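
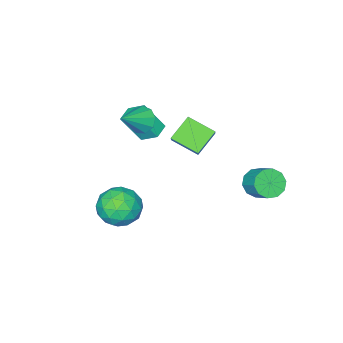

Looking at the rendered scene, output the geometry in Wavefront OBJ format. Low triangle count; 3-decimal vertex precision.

v 1.261 -0.534 -3.392
v 2.379 -0.533 -2.855
v 1.941 -1.787 -4.805
v 3.059 -1.786 -4.268
v 2.099 -2.331 -3.701
v 1.679 -1.557 -2.828
v 2.641 -0.763 -4.832
v 2.221 0.011 -3.959
v 3.232 -0.675 -3.745
v 2.897 -1.644 -3.046
v 1.423 -0.676 -4.614
v 1.088 -1.645 -3.915
v 1.76 -0.423 -3
v 2.56 -1.897 -4.66
v 1.996 -2.217 -4.328
v 2.653 -2.217 -4.012
v 1.349 -1.025 -2.984
v 2.006 -1.024 -2.668
v 1.842 -2.082 -3.166
v 2.314 -1.296 -4.992
v 2.971 -1.295 -4.676
v 1.667 -0.103 -3.648
v 2.324 -0.103 -3.332
v 2.478 -0.238 -4.494
v 2.919 -0.506 -3.207
v 3.319 -1.243 -4.037
v 3.073 -0.641 -4.369
v 2.826 -0.186 -3.855
v 2.722 -1.076 -2.796
v 3.122 -1.812 -3.626
v 2.558 -2.133 -3.294
v 2.311 -1.677 -2.78
v 3.224 -1.159 -3.319
v 1.198 -0.508 -4.034
v 1.598 -1.244 -4.864
v 2.009 -0.643 -4.88
v 1.762 -0.187 -4.366
v 1.001 -1.077 -3.623
v 1.401 -1.814 -4.453
v 1.494 -2.134 -3.805
v 1.247 -1.679 -3.291
v 1.096 -1.161 -4.341
v -3.273 -2.026 -0.658
v -2.736 -1.472 0.127
v -3.814 -0.629 -1.274
v -3.277 -0.075 -0.489
v -2.023 -1.945 -1.571
v -1.486 -1.391 -0.786
v -2.564 -0.548 -2.187
v -2.027 0.006 -1.402
v -4.005 2.271 -3.468
v -3.19 1.963 -3.347
v -2.899 3.061 -2.511
v -3.715 3.369 -2.632
v -3.183 2.292 -3.78
v -2.892 3.389 -2.944
v -3.49 2.612 -4.095
v -3.2 3.71 -3.259
v -3.994 2.802 -4.169
v -3.704 3.9 -3.333
v -4.502 2.79 -3.976
v -4.212 3.887 -3.14
v -4.821 2.579 -3.589
v -4.53 3.677 -2.753
v -4.828 2.251 -3.156
v -4.537 3.348 -2.32
v -4.52 1.93 -2.841
v -4.23 3.028 -2.005
v -4.016 1.74 -2.767
v -3.726 2.838 -1.931
v -3.508 1.753 -2.96
v -3.218 2.85 -2.124
v -0.722 -2.681 0.28
v -0.26 -2.587 -0.415
v 0.702 -2.599 1.24
v -0.423 -2.073 -0.216
v -0.726 -1.844 0.214
v -1.028 -2.006 0.676
v -1.186 -2.484 0.952
v -1.128 -3.054 0.914
v -0.88 -3.45 0.579
v -0.558 -3.486 0.105
v -0.313 -3.145 -0.288
v -1.303 -4.342 -0.125
v -1.554 -3.397 0.536
v -1.935 -3.485 -1.589
v -2.186 -2.54 -0.928
v -0.454 -4 -0.292
v -0.705 -3.055 0.369
v -1.086 -3.143 -1.756
v -1.337 -2.198 -1.095
f 1 38 17
f 38 12 41
f 17 41 6
f 38 41 17
f 1 17 13
f 17 6 18
f 13 18 2
f 17 18 13
f 1 13 22
f 13 2 23
f 22 23 8
f 13 23 22
f 1 22 34
f 22 8 37
f 34 37 11
f 22 37 34
f 1 34 38
f 34 11 42
f 38 42 12
f 34 42 38
f 2 18 29
f 18 6 32
f 29 32 10
f 18 32 29
f 6 41 19
f 41 12 40
f 19 40 5
f 41 40 19
f 12 42 39
f 42 11 35
f 39 35 3
f 42 35 39
f 11 37 36
f 37 8 24
f 36 24 7
f 37 24 36
f 8 23 28
f 23 2 25
f 28 25 9
f 23 25 28
f 4 30 16
f 30 10 31
f 16 31 5
f 30 31 16
f 4 16 14
f 16 5 15
f 14 15 3
f 16 15 14
f 4 14 21
f 14 3 20
f 21 20 7
f 14 20 21
f 4 21 26
f 21 7 27
f 26 27 9
f 21 27 26
f 4 26 30
f 26 9 33
f 30 33 10
f 26 33 30
f 5 31 19
f 31 10 32
f 19 32 6
f 31 32 19
f 3 15 39
f 15 5 40
f 39 40 12
f 15 40 39
f 7 20 36
f 20 3 35
f 36 35 11
f 20 35 36
f 9 27 28
f 27 7 24
f 28 24 8
f 27 24 28
f 10 33 29
f 33 9 25
f 29 25 2
f 33 25 29
f 44 46 43
f 47 44 43
f 43 46 45
f 45 47 43
f 44 50 46
f 48 44 47
f 48 50 44
f 46 50 45
f 49 47 45
f 45 50 49
f 49 48 47
f 50 48 49
f 52 51 55
f 52 55 53
f 53 55 56
f 53 56 54
f 55 51 57
f 55 57 56
f 56 57 58
f 56 58 54
f 57 51 59
f 57 59 58
f 58 59 60
f 58 60 54
f 59 51 61
f 59 61 60
f 60 61 62
f 60 62 54
f 61 51 63
f 61 63 62
f 62 63 64
f 62 64 54
f 63 51 65
f 63 65 64
f 64 65 66
f 64 66 54
f 65 51 67
f 65 67 66
f 66 67 68
f 66 68 54
f 67 51 69
f 67 69 68
f 68 69 70
f 68 70 54
f 69 51 71
f 69 71 70
f 70 71 72
f 70 72 54
f 71 51 52
f 71 52 72
f 72 52 53
f 72 53 54
f 74 73 76
f 74 76 75
f 76 73 77
f 76 77 75
f 77 73 78
f 77 78 75
f 78 73 79
f 78 79 75
f 79 73 80
f 79 80 75
f 80 73 81
f 80 81 75
f 81 73 82
f 81 82 75
f 82 73 83
f 82 83 75
f 83 73 74
f 83 74 75
f 85 87 84
f 88 85 84
f 84 87 86
f 86 88 84
f 85 91 87
f 89 85 88
f 89 91 85
f 87 91 86
f 90 88 86
f 86 91 90
f 90 89 88
f 91 89 90



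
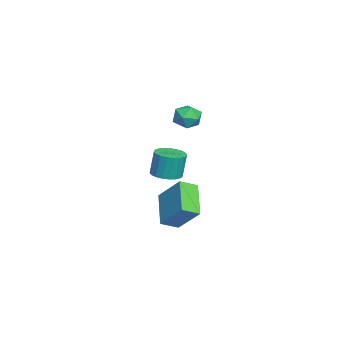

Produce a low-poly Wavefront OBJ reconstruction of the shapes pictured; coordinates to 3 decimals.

v 3.405 -1.033 2.598
v 4.149 -1.113 2.428
v 3.211 -2.227 2.312
v 3.955 -2.307 2.142
v 3.737 -2.199 2.87
v 3.857 -1.461 3.047
v 3.503 -1.879 1.693
v 3.623 -1.141 1.87
v 4.21 -1.636 1.869
v 4.354 -1.833 2.596
v 3.006 -1.507 2.144
v 3.15 -1.704 2.871
v 2.851 -3.101 -3.192
v 3.58 -2.022 -1.863
v 2.432 -2.297 -3.614
v 3.161 -1.219 -2.286
v 4.439 -2.841 -4.274
v 5.168 -1.763 -2.946
v 4.02 -2.038 -4.697
v 4.749 -0.959 -3.368
v 3.771 -2.636 -1.332
v 4.428 -3.026 -1.236
v 4.345 -2.835 0.108
v 3.689 -2.444 0.012
v 4.534 -2.726 -1.272
v 4.451 -2.534 0.072
v 4.507 -2.41 -1.319
v 4.425 -2.219 0.025
v 4.354 -2.133 -1.368
v 4.271 -1.942 -0.024
v 4.1 -1.944 -1.41
v 4.017 -1.752 -0.066
v 3.789 -1.873 -1.439
v 3.706 -1.682 -0.096
v 3.475 -1.935 -1.45
v 3.392 -1.744 -0.106
v 3.212 -2.118 -1.44
v 3.129 -1.927 -0.096
v 3.046 -2.39 -1.412
v 2.963 -2.199 -0.068
v 3.005 -2.705 -1.369
v 2.923 -2.514 -0.025
v 3.097 -3.008 -1.32
v 3.015 -2.816 0.023
v 3.306 -3.246 -1.274
v 3.223 -3.055 0.07
v 3.595 -3.379 -1.237
v 3.512 -3.188 0.107
v 3.914 -3.383 -1.217
v 3.832 -3.192 0.127
v 4.209 -3.258 -1.216
v 4.126 -3.067 0.128
f 1 12 6
f 1 6 2
f 1 2 8
f 1 8 11
f 1 11 12
f 2 6 10
f 6 12 5
f 12 11 3
f 11 8 7
f 8 2 9
f 4 10 5
f 4 5 3
f 4 3 7
f 4 7 9
f 4 9 10
f 5 10 6
f 3 5 12
f 7 3 11
f 9 7 8
f 10 9 2
f 14 16 13
f 17 14 13
f 13 16 15
f 15 17 13
f 14 20 16
f 18 14 17
f 18 20 14
f 16 20 15
f 19 17 15
f 15 20 19
f 19 18 17
f 20 18 19
f 22 21 25
f 22 25 23
f 23 25 26
f 23 26 24
f 25 21 27
f 25 27 26
f 26 27 28
f 26 28 24
f 27 21 29
f 27 29 28
f 28 29 30
f 28 30 24
f 29 21 31
f 29 31 30
f 30 31 32
f 30 32 24
f 31 21 33
f 31 33 32
f 32 33 34
f 32 34 24
f 33 21 35
f 33 35 34
f 34 35 36
f 34 36 24
f 35 21 37
f 35 37 36
f 36 37 38
f 36 38 24
f 37 21 39
f 37 39 38
f 38 39 40
f 38 40 24
f 39 21 41
f 39 41 40
f 40 41 42
f 40 42 24
f 41 21 43
f 41 43 42
f 42 43 44
f 42 44 24
f 43 21 45
f 43 45 44
f 44 45 46
f 44 46 24
f 45 21 47
f 45 47 46
f 46 47 48
f 46 48 24
f 47 21 49
f 47 49 48
f 48 49 50
f 48 50 24
f 49 21 51
f 49 51 50
f 50 51 52
f 50 52 24
f 51 21 22
f 51 22 52
f 52 22 23
f 52 23 24



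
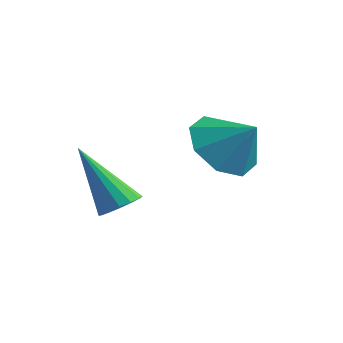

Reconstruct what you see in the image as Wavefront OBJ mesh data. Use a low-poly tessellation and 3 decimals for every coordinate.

v -0.439 1.147 -2.522
v 0.059 0.416 -2.966
v 0.439 1.293 -1.778
v 0.206 1.093 -3.272
v -0.025 1.803 -3.138
v -0.499 2.128 -2.644
v -0.937 1.879 -2.078
v -1.083 1.201 -1.773
v -0.852 0.492 -1.906
v -0.379 0.166 -2.401
v -2.322 -0.218 -4.514
v -2.032 0.192 -4.245
v -3.338 -0.582 -2.866
v -2.267 0.328 -4.36
v -2.517 0.317 -4.516
v -2.715 0.164 -4.672
v -2.808 -0.092 -4.785
v -2.77 -0.382 -4.826
v -2.613 -0.628 -4.784
v -2.378 -0.764 -4.669
v -2.128 -0.754 -4.513
v -1.93 -0.6 -4.357
v -1.837 -0.344 -4.243
v -1.874 -0.054 -4.202
f 2 1 4
f 2 4 3
f 4 1 5
f 4 5 3
f 5 1 6
f 5 6 3
f 6 1 7
f 6 7 3
f 7 1 8
f 7 8 3
f 8 1 9
f 8 9 3
f 9 1 10
f 9 10 3
f 10 1 2
f 10 2 3
f 12 11 14
f 12 14 13
f 14 11 15
f 14 15 13
f 15 11 16
f 15 16 13
f 16 11 17
f 16 17 13
f 17 11 18
f 17 18 13
f 18 11 19
f 18 19 13
f 19 11 20
f 19 20 13
f 20 11 21
f 20 21 13
f 21 11 22
f 21 22 13
f 22 11 23
f 22 23 13
f 23 11 24
f 23 24 13
f 24 11 12
f 24 12 13



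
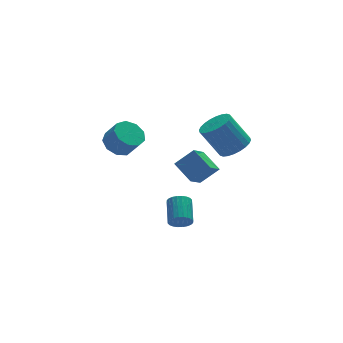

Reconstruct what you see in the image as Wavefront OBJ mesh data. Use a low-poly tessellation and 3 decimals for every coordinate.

v 0.667 1.134 -0.914
v 0.214 2.445 -0.156
v 1.632 2.013 -1.857
v 1.179 3.323 -1.1
v 1.781 0.957 0.06
v 1.328 2.267 0.817
v 2.746 1.835 -0.884
v 2.293 3.146 -0.126
v 2.652 -0.479 2.469
v 3.198 -1.157 3.02
v 2.234 -0.519 4.761
v 1.688 0.159 4.211
v 3.437 -0.834 3.034
v 2.473 -0.196 4.775
v 3.556 -0.457 2.962
v 2.592 0.18 4.703
v 3.538 -0.083 2.815
v 2.574 0.554 4.557
v 3.385 0.23 2.616
v 2.421 0.868 4.357
v 3.12 0.436 2.394
v 2.156 1.073 4.135
v 2.784 0.502 2.184
v 1.82 1.139 3.925
v 2.428 0.419 2.017
v 1.464 1.056 3.758
v 2.106 0.199 1.919
v 1.142 0.837 3.66
v 1.867 -0.124 1.905
v 0.903 0.514 3.646
v 1.748 -0.5 1.977
v 0.784 0.137 3.718
v 1.766 -0.874 2.123
v 0.802 -0.237 3.865
v 1.919 -1.188 2.323
v 0.955 -0.55 4.064
v 2.184 -1.393 2.545
v 1.22 -0.756 4.286
v 2.52 -1.459 2.755
v 1.556 -0.822 4.496
v 2.876 -1.376 2.922
v 1.912 -0.739 4.663
v -2.57 4.063 1.265
v -1.896 4.801 1.417
v -1.417 4.135 2.527
v -2.09 3.397 2.375
v -2.482 4.942 1.755
v -2.003 4.276 2.865
v -3.109 4.672 1.864
v -2.63 4.006 2.973
v -3.483 4.117 1.692
v -3.004 3.451 2.802
v -3.43 3.537 1.321
v -2.951 2.871 2.431
v -2.974 3.203 0.924
v -2.495 2.537 2.033
v -2.329 3.271 0.686
v -1.85 2.605 1.796
v -1.797 3.71 0.719
v -1.317 3.044 1.829
v -1.626 4.314 1.008
v -1.146 3.648 2.118
v -0.063 0.826 -4.002
v 0.397 0.943 -4.556
v 0.904 2.372 -3.832
v 0.443 2.254 -3.278
v 0.162 1.074 -4.65
v 0.669 2.503 -3.926
v -0.107 1.167 -4.646
v 0.4 2.596 -3.922
v -0.369 1.209 -4.543
v 0.137 2.637 -3.819
v -0.585 1.191 -4.358
v -0.078 2.62 -3.634
v -0.722 1.119 -4.119
v -0.215 2.547 -3.395
v -0.758 1.001 -3.862
v -0.251 2.43 -3.138
v -0.689 0.857 -3.626
v -0.182 2.286 -2.902
v -0.524 0.708 -3.448
v -0.017 2.137 -2.724
v -0.289 0.577 -3.354
v 0.218 2.006 -2.63
v -0.02 0.484 -3.358
v 0.487 1.913 -2.634
v 0.243 0.443 -3.461
v 0.749 1.871 -2.737
v 0.458 0.46 -3.646
v 0.965 1.889 -2.922
v 0.595 0.533 -3.885
v 1.102 1.961 -3.161
v 0.631 0.65 -4.142
v 1.138 2.079 -3.418
v 0.562 0.794 -4.378
v 1.069 2.223 -3.654
f 2 4 1
f 5 2 1
f 1 4 3
f 3 5 1
f 2 8 4
f 6 2 5
f 6 8 2
f 4 8 3
f 7 5 3
f 3 8 7
f 7 6 5
f 8 6 7
f 10 9 13
f 10 13 11
f 11 13 14
f 11 14 12
f 13 9 15
f 13 15 14
f 14 15 16
f 14 16 12
f 15 9 17
f 15 17 16
f 16 17 18
f 16 18 12
f 17 9 19
f 17 19 18
f 18 19 20
f 18 20 12
f 19 9 21
f 19 21 20
f 20 21 22
f 20 22 12
f 21 9 23
f 21 23 22
f 22 23 24
f 22 24 12
f 23 9 25
f 23 25 24
f 24 25 26
f 24 26 12
f 25 9 27
f 25 27 26
f 26 27 28
f 26 28 12
f 27 9 29
f 27 29 28
f 28 29 30
f 28 30 12
f 29 9 31
f 29 31 30
f 30 31 32
f 30 32 12
f 31 9 33
f 31 33 32
f 32 33 34
f 32 34 12
f 33 9 35
f 33 35 34
f 34 35 36
f 34 36 12
f 35 9 37
f 35 37 36
f 36 37 38
f 36 38 12
f 37 9 39
f 37 39 38
f 38 39 40
f 38 40 12
f 39 9 41
f 39 41 40
f 40 41 42
f 40 42 12
f 41 9 10
f 41 10 42
f 42 10 11
f 42 11 12
f 44 43 47
f 44 47 45
f 45 47 48
f 45 48 46
f 47 43 49
f 47 49 48
f 48 49 50
f 48 50 46
f 49 43 51
f 49 51 50
f 50 51 52
f 50 52 46
f 51 43 53
f 51 53 52
f 52 53 54
f 52 54 46
f 53 43 55
f 53 55 54
f 54 55 56
f 54 56 46
f 55 43 57
f 55 57 56
f 56 57 58
f 56 58 46
f 57 43 59
f 57 59 58
f 58 59 60
f 58 60 46
f 59 43 61
f 59 61 60
f 60 61 62
f 60 62 46
f 61 43 44
f 61 44 62
f 62 44 45
f 62 45 46
f 64 63 67
f 64 67 65
f 65 67 68
f 65 68 66
f 67 63 69
f 67 69 68
f 68 69 70
f 68 70 66
f 69 63 71
f 69 71 70
f 70 71 72
f 70 72 66
f 71 63 73
f 71 73 72
f 72 73 74
f 72 74 66
f 73 63 75
f 73 75 74
f 74 75 76
f 74 76 66
f 75 63 77
f 75 77 76
f 76 77 78
f 76 78 66
f 77 63 79
f 77 79 78
f 78 79 80
f 78 80 66
f 79 63 81
f 79 81 80
f 80 81 82
f 80 82 66
f 81 63 83
f 81 83 82
f 82 83 84
f 82 84 66
f 83 63 85
f 83 85 84
f 84 85 86
f 84 86 66
f 85 63 87
f 85 87 86
f 86 87 88
f 86 88 66
f 87 63 89
f 87 89 88
f 88 89 90
f 88 90 66
f 89 63 91
f 89 91 90
f 90 91 92
f 90 92 66
f 91 63 93
f 91 93 92
f 92 93 94
f 92 94 66
f 93 63 95
f 93 95 94
f 94 95 96
f 94 96 66
f 95 63 64
f 95 64 96
f 96 64 65
f 96 65 66



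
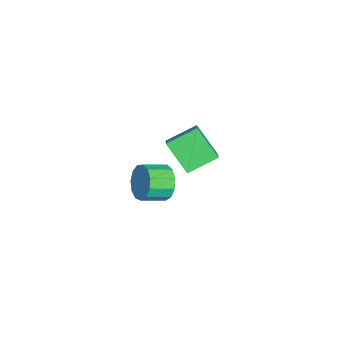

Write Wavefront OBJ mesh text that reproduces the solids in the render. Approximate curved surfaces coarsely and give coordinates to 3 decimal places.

v 2.809 0.639 1.37
v 3.22 1.19 2.15
v 3.843 0.072 2.61
v 3.431 -0.479 1.83
v 2.708 0.985 2.345
v 3.33 -0.133 2.806
v 2.227 0.67 2.231
v 2.85 -0.448 2.692
v 1.931 0.345 1.843
v 2.554 -0.773 2.304
v 1.913 0.114 1.305
v 2.536 -1.004 1.766
v 2.18 0.049 0.788
v 2.803 -1.069 1.249
v 2.647 0.171 0.455
v 3.269 -0.946 0.916
v 3.164 0.442 0.412
v 3.787 -0.675 0.873
v 3.569 0.776 0.674
v 4.192 -0.342 1.135
v 3.733 1.066 1.156
v 4.355 -0.052 1.617
v 3.603 1.22 1.706
v 4.225 0.102 2.167
v -2.422 -0.085 -0.532
v -3.199 1.442 0.265
v -3.306 -0.229 -1.118
v -4.083 1.298 -0.321
v -1.597 1.142 -2.079
v -2.374 2.669 -1.282
v -2.481 0.998 -2.665
v -3.258 2.525 -1.868
f 2 1 5
f 2 5 3
f 3 5 6
f 3 6 4
f 5 1 7
f 5 7 6
f 6 7 8
f 6 8 4
f 7 1 9
f 7 9 8
f 8 9 10
f 8 10 4
f 9 1 11
f 9 11 10
f 10 11 12
f 10 12 4
f 11 1 13
f 11 13 12
f 12 13 14
f 12 14 4
f 13 1 15
f 13 15 14
f 14 15 16
f 14 16 4
f 15 1 17
f 15 17 16
f 16 17 18
f 16 18 4
f 17 1 19
f 17 19 18
f 18 19 20
f 18 20 4
f 19 1 21
f 19 21 20
f 20 21 22
f 20 22 4
f 21 1 23
f 21 23 22
f 22 23 24
f 22 24 4
f 23 1 2
f 23 2 24
f 24 2 3
f 24 3 4
f 26 28 25
f 29 26 25
f 25 28 27
f 27 29 25
f 26 32 28
f 30 26 29
f 30 32 26
f 28 32 27
f 31 29 27
f 27 32 31
f 31 30 29
f 32 30 31



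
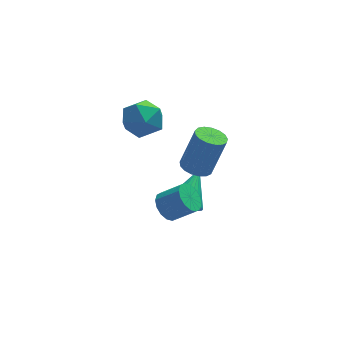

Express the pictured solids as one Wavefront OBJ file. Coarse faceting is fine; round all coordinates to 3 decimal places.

v -0.706 -2.24 -2.878
v -0.178 -1.864 -3.311
v 0.795 -2.244 -2.455
v 0.266 -2.62 -2.022
v -0.307 -1.591 -3.043
v 0.665 -1.971 -2.188
v -0.543 -1.492 -2.731
v 0.429 -1.872 -1.875
v -0.823 -1.593 -2.458
v 0.15 -1.973 -1.602
v -1.071 -1.868 -2.298
v -0.099 -2.248 -1.442
v -1.222 -2.242 -2.293
v -0.249 -2.622 -1.437
v -1.235 -2.616 -2.445
v -0.262 -2.996 -1.589
v -1.105 -2.889 -2.712
v -0.133 -3.269 -1.857
v -0.869 -2.988 -3.025
v 0.103 -3.368 -2.169
v -0.59 -2.887 -3.298
v 0.383 -3.267 -2.442
v -0.341 -2.612 -3.458
v 0.631 -2.992 -2.602
v -0.191 -2.238 -3.463
v 0.782 -2.618 -2.607
v 0.685 -1.846 -0.665
v 1.261 -2.311 -0.838
v 1.971 -2.158 1.111
v 1.395 -1.694 1.285
v 1.391 -1.98 -0.911
v 2.101 -1.827 1.038
v 1.36 -1.618 -0.928
v 2.07 -1.465 1.021
v 1.174 -1.308 -0.885
v 1.884 -1.155 1.064
v 0.876 -1.122 -0.791
v 1.586 -0.969 1.158
v 0.534 -1.102 -0.668
v 1.244 -0.949 1.281
v 0.227 -1.252 -0.544
v 0.937 -1.099 1.405
v 0.025 -1.539 -0.448
v 0.735 -1.386 1.501
v -0.026 -1.896 -0.402
v 0.684 -1.743 1.548
v 0.086 -2.242 -0.415
v 0.795 -2.089 1.534
v 0.335 -2.497 -0.486
v 1.045 -2.344 1.463
v 0.664 -2.603 -0.598
v 1.374 -2.45 1.352
v 0.999 -2.536 -0.725
v 1.708 -2.383 1.225
v 0.306 -1.287 -3.852
v 0.72 -1.089 -4.59
v 1.314 0.187 -2.888
v 0.447 -0.888 -4.611
v 0.153 -0.748 -4.517
v -0.119 -0.691 -4.321
v -0.325 -0.724 -4.054
v -0.436 -0.843 -3.756
v -0.434 -1.029 -3.472
v -0.319 -1.255 -3.247
v -0.109 -1.486 -3.113
v 0.164 -1.687 -3.092
v 0.459 -1.827 -3.186
v 0.73 -1.884 -3.382
v 0.937 -1.851 -3.649
v 1.047 -1.732 -3.947
v 1.045 -1.546 -4.231
v 0.93 -1.32 -4.456
v -2.092 0.401 2.003
v -1.046 0.529 2.292
v -1.694 -1.149 1.248
v -0.648 -1.021 1.537
v -1.407 -1.203 2.302
v -1.653 -0.245 2.769
v -1.087 -0.375 0.771
v -1.333 0.583 1.238
v -0.424 0.05 1.53
v -0.622 -0.462 2.476
v -2.118 -0.158 1.064
v -2.316 -0.67 2.01
f 2 1 5
f 2 5 3
f 3 5 6
f 3 6 4
f 5 1 7
f 5 7 6
f 6 7 8
f 6 8 4
f 7 1 9
f 7 9 8
f 8 9 10
f 8 10 4
f 9 1 11
f 9 11 10
f 10 11 12
f 10 12 4
f 11 1 13
f 11 13 12
f 12 13 14
f 12 14 4
f 13 1 15
f 13 15 14
f 14 15 16
f 14 16 4
f 15 1 17
f 15 17 16
f 16 17 18
f 16 18 4
f 17 1 19
f 17 19 18
f 18 19 20
f 18 20 4
f 19 1 21
f 19 21 20
f 20 21 22
f 20 22 4
f 21 1 23
f 21 23 22
f 22 23 24
f 22 24 4
f 23 1 25
f 23 25 24
f 24 25 26
f 24 26 4
f 25 1 2
f 25 2 26
f 26 2 3
f 26 3 4
f 28 27 31
f 28 31 29
f 29 31 32
f 29 32 30
f 31 27 33
f 31 33 32
f 32 33 34
f 32 34 30
f 33 27 35
f 33 35 34
f 34 35 36
f 34 36 30
f 35 27 37
f 35 37 36
f 36 37 38
f 36 38 30
f 37 27 39
f 37 39 38
f 38 39 40
f 38 40 30
f 39 27 41
f 39 41 40
f 40 41 42
f 40 42 30
f 41 27 43
f 41 43 42
f 42 43 44
f 42 44 30
f 43 27 45
f 43 45 44
f 44 45 46
f 44 46 30
f 45 27 47
f 45 47 46
f 46 47 48
f 46 48 30
f 47 27 49
f 47 49 48
f 48 49 50
f 48 50 30
f 49 27 51
f 49 51 50
f 50 51 52
f 50 52 30
f 51 27 53
f 51 53 52
f 52 53 54
f 52 54 30
f 53 27 28
f 53 28 54
f 54 28 29
f 54 29 30
f 56 55 58
f 56 58 57
f 58 55 59
f 58 59 57
f 59 55 60
f 59 60 57
f 60 55 61
f 60 61 57
f 61 55 62
f 61 62 57
f 62 55 63
f 62 63 57
f 63 55 64
f 63 64 57
f 64 55 65
f 64 65 57
f 65 55 66
f 65 66 57
f 66 55 67
f 66 67 57
f 67 55 68
f 67 68 57
f 68 55 69
f 68 69 57
f 69 55 70
f 69 70 57
f 70 55 71
f 70 71 57
f 71 55 72
f 71 72 57
f 72 55 56
f 72 56 57
f 73 84 78
f 73 78 74
f 73 74 80
f 73 80 83
f 73 83 84
f 74 78 82
f 78 84 77
f 84 83 75
f 83 80 79
f 80 74 81
f 76 82 77
f 76 77 75
f 76 75 79
f 76 79 81
f 76 81 82
f 77 82 78
f 75 77 84
f 79 75 83
f 81 79 80
f 82 81 74



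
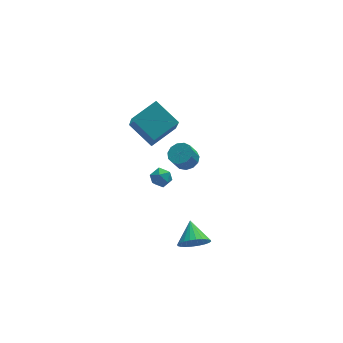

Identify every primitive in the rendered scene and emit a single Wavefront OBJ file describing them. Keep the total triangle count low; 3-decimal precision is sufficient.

v -0.783 -4.525 -2.599
v 0.021 -4.715 -2.328
v -0.737 -3.335 -1.901
v 0.086 -4.548 -2.616
v 0.019 -4.378 -2.902
v -0.17 -4.23 -3.142
v -0.453 -4.127 -3.299
v -0.786 -4.085 -3.349
v -1.119 -4.109 -3.285
v -1.4 -4.197 -3.117
v -1.588 -4.335 -2.87
v -1.653 -4.501 -2.581
v -1.585 -4.672 -2.295
v -1.396 -4.819 -2.056
v -1.113 -4.922 -1.899
v -0.78 -4.965 -1.848
v -0.447 -4.94 -1.912
v -0.166 -4.853 -2.08
v -2.802 2.135 1.433
v -2.912 0.862 3.1
v -1.367 2.811 2.044
v -1.477 1.538 3.711
v -1.863 0.922 0.569
v -1.973 -0.351 2.236
v -0.428 1.598 1.18
v -0.538 0.325 2.847
v -1.447 2.299 -3.098
v -1.057 2.01 -3.564
v -1.363 1.41 -2.476
v -0.973 1.121 -2.942
v -0.742 1.644 -2.588
v -0.794 2.194 -2.973
v -1.626 1.226 -3.067
v -1.678 1.776 -3.452
v -1.168 1.346 -3.545
v -0.622 1.605 -3.249
v -1.798 1.815 -2.791
v -1.252 2.074 -2.495
v 0.47 2.973 -2.953
v 0.816 3.514 -2.607
v 0.376 3.229 -1.721
v 0.03 2.687 -2.067
v 0.457 3.669 -2.735
v 0.017 3.384 -1.849
v 0.102 3.603 -2.933
v -0.337 3.318 -2.046
v -0.136 3.337 -3.136
v -0.575 3.051 -2.25
v -0.182 2.955 -3.282
v -0.621 2.669 -2.396
v -0.021 2.579 -3.323
v -0.46 2.293 -2.437
v 0.296 2.328 -3.247
v -0.144 2.042 -2.361
v 0.668 2.281 -3.078
v 0.228 1.996 -2.191
v 0.977 2.454 -2.869
v 0.537 2.169 -1.982
v 1.125 2.792 -2.686
v 0.685 2.507 -1.8
v 1.065 3.187 -2.589
v 0.625 2.902 -1.702
f 2 1 4
f 2 4 3
f 4 1 5
f 4 5 3
f 5 1 6
f 5 6 3
f 6 1 7
f 6 7 3
f 7 1 8
f 7 8 3
f 8 1 9
f 8 9 3
f 9 1 10
f 9 10 3
f 10 1 11
f 10 11 3
f 11 1 12
f 11 12 3
f 12 1 13
f 12 13 3
f 13 1 14
f 13 14 3
f 14 1 15
f 14 15 3
f 15 1 16
f 15 16 3
f 16 1 17
f 16 17 3
f 17 1 18
f 17 18 3
f 18 1 2
f 18 2 3
f 20 22 19
f 23 20 19
f 19 22 21
f 21 23 19
f 20 26 22
f 24 20 23
f 24 26 20
f 22 26 21
f 25 23 21
f 21 26 25
f 25 24 23
f 26 24 25
f 27 38 32
f 27 32 28
f 27 28 34
f 27 34 37
f 27 37 38
f 28 32 36
f 32 38 31
f 38 37 29
f 37 34 33
f 34 28 35
f 30 36 31
f 30 31 29
f 30 29 33
f 30 33 35
f 30 35 36
f 31 36 32
f 29 31 38
f 33 29 37
f 35 33 34
f 36 35 28
f 40 39 43
f 40 43 41
f 41 43 44
f 41 44 42
f 43 39 45
f 43 45 44
f 44 45 46
f 44 46 42
f 45 39 47
f 45 47 46
f 46 47 48
f 46 48 42
f 47 39 49
f 47 49 48
f 48 49 50
f 48 50 42
f 49 39 51
f 49 51 50
f 50 51 52
f 50 52 42
f 51 39 53
f 51 53 52
f 52 53 54
f 52 54 42
f 53 39 55
f 53 55 54
f 54 55 56
f 54 56 42
f 55 39 57
f 55 57 56
f 56 57 58
f 56 58 42
f 57 39 59
f 57 59 58
f 58 59 60
f 58 60 42
f 59 39 61
f 59 61 60
f 60 61 62
f 60 62 42
f 61 39 40
f 61 40 62
f 62 40 41
f 62 41 42



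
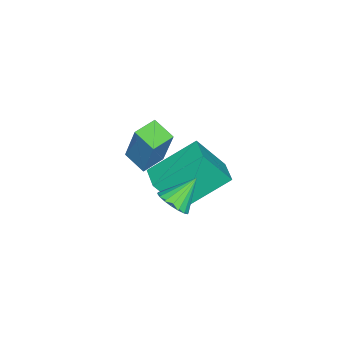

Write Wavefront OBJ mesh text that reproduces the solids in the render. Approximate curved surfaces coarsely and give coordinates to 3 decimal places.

v 1.257 1.63 -0.702
v 0.163 2.947 0.462
v 0.748 2.468 -2.127
v -0.345 3.785 -0.963
v 2.005 2.195 -0.637
v 0.912 3.512 0.527
v 1.497 3.033 -2.062
v 0.403 4.35 -0.898
v 3.608 3.632 0.544
v 4.062 4.014 0.753
v 2.832 4.108 1.356
v 3.942 4.165 0.549
v 3.755 4.211 0.345
v 3.54 4.141 0.18
v 3.337 3.971 0.087
v 3.189 3.733 0.084
v 3.123 3.476 0.173
v 3.153 3.249 0.335
v 3.273 3.098 0.538
v 3.46 3.052 0.743
v 3.675 3.122 0.908
v 3.878 3.292 1.001
v 4.027 3.53 1.003
v 4.092 3.788 0.915
v 1.988 1.919 1.588
v 2.362 2.452 3.309
v 2.287 2.699 1.281
v 2.661 3.232 3.002
v 2.779 1.588 1.518
v 3.153 2.121 3.239
v 3.078 2.368 1.211
v 3.452 2.901 2.932
f 2 4 1
f 5 2 1
f 1 4 3
f 3 5 1
f 2 8 4
f 6 2 5
f 6 8 2
f 4 8 3
f 7 5 3
f 3 8 7
f 7 6 5
f 8 6 7
f 10 9 12
f 10 12 11
f 12 9 13
f 12 13 11
f 13 9 14
f 13 14 11
f 14 9 15
f 14 15 11
f 15 9 16
f 15 16 11
f 16 9 17
f 16 17 11
f 17 9 18
f 17 18 11
f 18 9 19
f 18 19 11
f 19 9 20
f 19 20 11
f 20 9 21
f 20 21 11
f 21 9 22
f 21 22 11
f 22 9 23
f 22 23 11
f 23 9 24
f 23 24 11
f 24 9 10
f 24 10 11
f 26 28 25
f 29 26 25
f 25 28 27
f 27 29 25
f 26 32 28
f 30 26 29
f 30 32 26
f 28 32 27
f 31 29 27
f 27 32 31
f 31 30 29
f 32 30 31



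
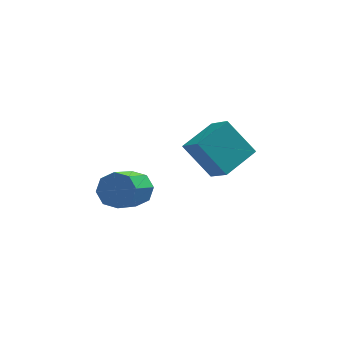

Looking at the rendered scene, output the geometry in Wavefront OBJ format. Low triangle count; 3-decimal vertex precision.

v 0.111 -0.656 -2.847
v 0.64 -0.444 -2.244
v -0.182 -1.791 -1.049
v -0.711 -2.004 -1.653
v 0.104 -0.103 -2.229
v -0.718 -1.451 -1.034
v -0.428 -0.086 -2.576
v -1.25 -1.434 -1.381
v -0.644 -0.403 -3.082
v -1.466 -1.751 -1.887
v -0.418 -0.869 -3.451
v -1.24 -2.216 -2.256
v 0.118 -1.209 -3.466
v -0.704 -2.557 -2.271
v 0.65 -1.226 -3.119
v -0.172 -2.574 -1.924
v 0.866 -0.909 -2.613
v 0.044 -2.257 -1.418
v 3.835 -0.345 -2.637
v 2.769 0.433 -1.257
v 3.354 0.692 -3.593
v 2.287 1.469 -2.213
v 5.173 0.691 -2.187
v 4.106 1.468 -0.807
v 4.691 1.727 -3.143
v 3.625 2.505 -1.763
f 2 1 5
f 2 5 3
f 3 5 6
f 3 6 4
f 5 1 7
f 5 7 6
f 6 7 8
f 6 8 4
f 7 1 9
f 7 9 8
f 8 9 10
f 8 10 4
f 9 1 11
f 9 11 10
f 10 11 12
f 10 12 4
f 11 1 13
f 11 13 12
f 12 13 14
f 12 14 4
f 13 1 15
f 13 15 14
f 14 15 16
f 14 16 4
f 15 1 17
f 15 17 16
f 16 17 18
f 16 18 4
f 17 1 2
f 17 2 18
f 18 2 3
f 18 3 4
f 20 22 19
f 23 20 19
f 19 22 21
f 21 23 19
f 20 26 22
f 24 20 23
f 24 26 20
f 22 26 21
f 25 23 21
f 21 26 25
f 25 24 23
f 26 24 25



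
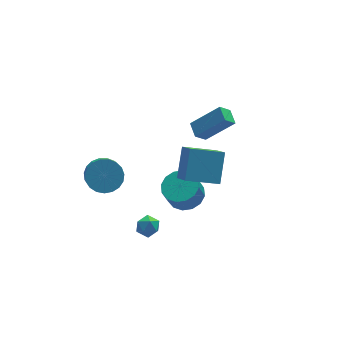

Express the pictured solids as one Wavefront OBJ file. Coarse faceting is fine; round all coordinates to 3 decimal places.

v 0.099 0.726 -3.972
v 0.9 0.169 -3.808
v 0.483 -0.084 -2.625
v -0.319 0.474 -2.788
v 1.034 0.641 -3.66
v 0.617 0.388 -2.477
v 0.918 1.135 -3.595
v 0.5 0.882 -2.412
v 0.582 1.521 -3.631
v 0.164 1.268 -2.448
v 0.117 1.693 -3.759
v -0.301 1.44 -2.575
v -0.354 1.607 -3.943
v -0.771 1.354 -2.76
v -0.703 1.284 -4.135
v -1.12 1.031 -2.952
v -0.837 0.812 -4.283
v -1.254 0.559 -3.1
v -0.72 0.318 -4.348
v -1.138 0.065 -3.165
v -0.384 -0.068 -4.312
v -0.802 -0.321 -3.129
v 0.081 -0.24 -4.185
v -0.337 -0.493 -3.001
v 0.551 -0.154 -4
v 0.134 -0.407 -2.817
v -3.189 4.134 -4.562
v -2.75 4.73 -3.889
v -3.053 3.482 -2.586
v -3.491 2.886 -3.258
v -3.148 4.851 -3.866
v -3.451 3.603 -2.562
v -3.552 4.848 -3.963
v -3.855 3.599 -2.659
v -3.893 4.721 -4.163
v -4.196 3.473 -2.86
v -4.113 4.493 -4.433
v -4.416 3.245 -3.13
v -4.173 4.203 -4.725
v -4.476 2.954 -3.421
v -4.062 3.901 -4.988
v -4.365 2.652 -3.685
v -3.801 3.639 -5.178
v -4.104 2.391 -3.875
v -3.433 3.463 -5.261
v -3.736 2.215 -3.958
v -3.024 3.403 -5.224
v -3.327 2.155 -3.92
v -2.642 3.469 -5.071
v -2.945 2.221 -3.768
v -2.356 3.651 -4.831
v -2.659 2.402 -3.528
v -2.213 3.916 -4.544
v -2.516 2.667 -3.241
v -2.239 4.218 -4.26
v -2.542 2.97 -2.957
v -2.429 4.507 -4.028
v -2.732 3.258 -2.725
v 1.456 3.075 -1.83
v 2.896 2.636 -0.483
v 1.515 3.964 -1.604
v 2.955 3.526 -0.257
v 2.085 3.194 -2.463
v 3.525 2.756 -1.116
v 2.144 4.084 -2.237
v 3.584 3.645 -0.89
v -3.436 -2.348 -1.482
v -2.801 -2.464 -1.574
v -3.579 -3.356 -1.206
v -2.944 -3.472 -1.298
v -3.139 -3.097 -0.801
v -3.05 -2.474 -0.972
v -3.33 -3.346 -1.808
v -3.241 -2.723 -1.979
v -2.735 -3.08 -1.775
v -2.617 -2.926 -1.153
v -3.763 -2.894 -1.627
v -3.645 -2.74 -1.005
v -1.221 -2.682 1.427
v -0.576 -1.607 2.662
v -1.232 -1.622 0.511
v -0.586 -0.548 1.747
v 0.406 -3.092 0.933
v 1.052 -2.018 2.169
v 0.396 -2.033 0.018
v 1.041 -0.958 1.253
f 2 1 5
f 2 5 3
f 3 5 6
f 3 6 4
f 5 1 7
f 5 7 6
f 6 7 8
f 6 8 4
f 7 1 9
f 7 9 8
f 8 9 10
f 8 10 4
f 9 1 11
f 9 11 10
f 10 11 12
f 10 12 4
f 11 1 13
f 11 13 12
f 12 13 14
f 12 14 4
f 13 1 15
f 13 15 14
f 14 15 16
f 14 16 4
f 15 1 17
f 15 17 16
f 16 17 18
f 16 18 4
f 17 1 19
f 17 19 18
f 18 19 20
f 18 20 4
f 19 1 21
f 19 21 20
f 20 21 22
f 20 22 4
f 21 1 23
f 21 23 22
f 22 23 24
f 22 24 4
f 23 1 25
f 23 25 24
f 24 25 26
f 24 26 4
f 25 1 2
f 25 2 26
f 26 2 3
f 26 3 4
f 28 27 31
f 28 31 29
f 29 31 32
f 29 32 30
f 31 27 33
f 31 33 32
f 32 33 34
f 32 34 30
f 33 27 35
f 33 35 34
f 34 35 36
f 34 36 30
f 35 27 37
f 35 37 36
f 36 37 38
f 36 38 30
f 37 27 39
f 37 39 38
f 38 39 40
f 38 40 30
f 39 27 41
f 39 41 40
f 40 41 42
f 40 42 30
f 41 27 43
f 41 43 42
f 42 43 44
f 42 44 30
f 43 27 45
f 43 45 44
f 44 45 46
f 44 46 30
f 45 27 47
f 45 47 46
f 46 47 48
f 46 48 30
f 47 27 49
f 47 49 48
f 48 49 50
f 48 50 30
f 49 27 51
f 49 51 50
f 50 51 52
f 50 52 30
f 51 27 53
f 51 53 52
f 52 53 54
f 52 54 30
f 53 27 55
f 53 55 54
f 54 55 56
f 54 56 30
f 55 27 57
f 55 57 56
f 56 57 58
f 56 58 30
f 57 27 28
f 57 28 58
f 58 28 29
f 58 29 30
f 60 62 59
f 63 60 59
f 59 62 61
f 61 63 59
f 60 66 62
f 64 60 63
f 64 66 60
f 62 66 61
f 65 63 61
f 61 66 65
f 65 64 63
f 66 64 65
f 67 78 72
f 67 72 68
f 67 68 74
f 67 74 77
f 67 77 78
f 68 72 76
f 72 78 71
f 78 77 69
f 77 74 73
f 74 68 75
f 70 76 71
f 70 71 69
f 70 69 73
f 70 73 75
f 70 75 76
f 71 76 72
f 69 71 78
f 73 69 77
f 75 73 74
f 76 75 68
f 80 82 79
f 83 80 79
f 79 82 81
f 81 83 79
f 80 86 82
f 84 80 83
f 84 86 80
f 82 86 81
f 85 83 81
f 81 86 85
f 85 84 83
f 86 84 85



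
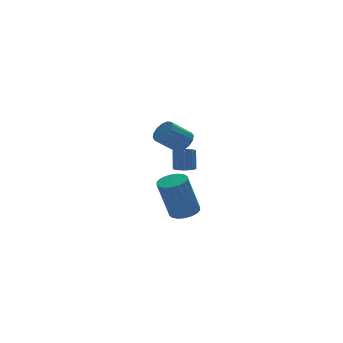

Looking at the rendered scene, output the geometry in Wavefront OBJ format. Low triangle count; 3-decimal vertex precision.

v -0.717 -2.809 0.6
v -0.06 -3.016 0.811
v -0.707 -3.019 2.83
v -1.363 -2.811 2.62
v -0.039 -2.697 0.817
v -0.686 -2.699 2.836
v -0.153 -2.399 0.781
v -0.799 -2.401 2.8
v -0.378 -2.183 0.71
v -1.025 -2.185 2.729
v -0.67 -2.091 0.616
v -1.317 -2.093 2.635
v -0.972 -2.14 0.52
v -1.618 -2.143 2.539
v -1.223 -2.323 0.439
v -1.869 -2.325 2.458
v -1.373 -2.601 0.39
v -2.02 -2.604 2.409
v -1.394 -2.921 0.384
v -2.041 -2.923 2.403
v -1.281 -3.219 0.42
v -1.927 -3.221 2.439
v -1.055 -3.435 0.491
v -1.702 -3.437 2.51
v -0.763 -3.527 0.585
v -1.41 -3.529 2.604
v -0.462 -3.477 0.681
v -1.108 -3.48 2.7
v -0.211 -3.295 0.762
v -0.857 -3.297 2.781
v 2.421 2.81 0.751
v 2.934 2.915 0.553
v 3.212 3.436 1.552
v 2.699 3.33 1.749
v 2.657 3.23 0.466
v 2.935 3.751 1.465
v 2.241 3.299 0.546
v 2.519 3.819 1.544
v 1.931 3.081 0.746
v 2.209 3.601 1.744
v 1.908 2.704 0.948
v 2.186 3.225 1.947
v 2.185 2.389 1.035
v 2.463 2.91 2.034
v 2.601 2.321 0.956
v 2.879 2.841 1.954
v 2.911 2.539 0.756
v 3.189 3.059 1.754
v 2.694 3.409 2.297
v 3.103 3.735 2.762
v 2.034 3.838 3.629
v 1.626 3.511 3.163
v 2.963 4 2.558
v 1.894 4.102 3.425
v 2.751 4.106 2.284
v 1.682 4.209 3.151
v 2.524 4.026 2.013
v 1.455 4.128 2.88
v 2.342 3.78 1.819
v 1.274 3.882 2.686
v 2.255 3.435 1.752
v 1.186 3.537 2.619
v 2.286 3.082 1.831
v 1.217 3.185 2.698
v 2.426 2.818 2.035
v 1.357 2.92 2.902
v 2.638 2.711 2.309
v 1.569 2.814 3.176
v 2.865 2.792 2.58
v 1.796 2.894 3.447
v 3.046 3.038 2.774
v 1.978 3.14 3.641
v 3.134 3.383 2.841
v 2.065 3.485 3.708
f 2 1 5
f 2 5 3
f 3 5 6
f 3 6 4
f 5 1 7
f 5 7 6
f 6 7 8
f 6 8 4
f 7 1 9
f 7 9 8
f 8 9 10
f 8 10 4
f 9 1 11
f 9 11 10
f 10 11 12
f 10 12 4
f 11 1 13
f 11 13 12
f 12 13 14
f 12 14 4
f 13 1 15
f 13 15 14
f 14 15 16
f 14 16 4
f 15 1 17
f 15 17 16
f 16 17 18
f 16 18 4
f 17 1 19
f 17 19 18
f 18 19 20
f 18 20 4
f 19 1 21
f 19 21 20
f 20 21 22
f 20 22 4
f 21 1 23
f 21 23 22
f 22 23 24
f 22 24 4
f 23 1 25
f 23 25 24
f 24 25 26
f 24 26 4
f 25 1 27
f 25 27 26
f 26 27 28
f 26 28 4
f 27 1 29
f 27 29 28
f 28 29 30
f 28 30 4
f 29 1 2
f 29 2 30
f 30 2 3
f 30 3 4
f 32 31 35
f 32 35 33
f 33 35 36
f 33 36 34
f 35 31 37
f 35 37 36
f 36 37 38
f 36 38 34
f 37 31 39
f 37 39 38
f 38 39 40
f 38 40 34
f 39 31 41
f 39 41 40
f 40 41 42
f 40 42 34
f 41 31 43
f 41 43 42
f 42 43 44
f 42 44 34
f 43 31 45
f 43 45 44
f 44 45 46
f 44 46 34
f 45 31 47
f 45 47 46
f 46 47 48
f 46 48 34
f 47 31 32
f 47 32 48
f 48 32 33
f 48 33 34
f 50 49 53
f 50 53 51
f 51 53 54
f 51 54 52
f 53 49 55
f 53 55 54
f 54 55 56
f 54 56 52
f 55 49 57
f 55 57 56
f 56 57 58
f 56 58 52
f 57 49 59
f 57 59 58
f 58 59 60
f 58 60 52
f 59 49 61
f 59 61 60
f 60 61 62
f 60 62 52
f 61 49 63
f 61 63 62
f 62 63 64
f 62 64 52
f 63 49 65
f 63 65 64
f 64 65 66
f 64 66 52
f 65 49 67
f 65 67 66
f 66 67 68
f 66 68 52
f 67 49 69
f 67 69 68
f 68 69 70
f 68 70 52
f 69 49 71
f 69 71 70
f 70 71 72
f 70 72 52
f 71 49 73
f 71 73 72
f 72 73 74
f 72 74 52
f 73 49 50
f 73 50 74
f 74 50 51
f 74 51 52



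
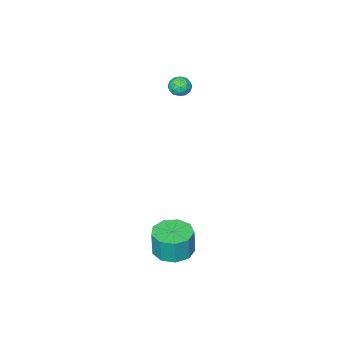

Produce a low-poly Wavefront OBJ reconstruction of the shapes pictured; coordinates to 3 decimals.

v 3.851 2.576 -4.493
v 4.908 2.871 -4.57
v 5.006 2.919 -3.044
v 3.949 2.624 -2.967
v 4.47 3.483 -4.561
v 4.568 3.531 -3.035
v 3.743 3.67 -4.52
v 3.84 3.718 -2.994
v 3.066 3.346 -4.467
v 3.164 3.394 -2.941
v 2.757 2.661 -4.426
v 2.854 2.709 -2.9
v 2.959 1.937 -4.416
v 3.057 1.985 -2.89
v 3.579 1.511 -4.442
v 3.677 1.559 -2.916
v 4.327 1.584 -4.492
v 4.424 1.632 -2.966
v 4.851 2.121 -4.543
v 4.949 2.169 -3.017
v -1.127 -1.837 3.384
v -0.662 -1.845 2.897
v -0.598 -2.635 3.903
v -0.133 -2.643 3.416
v -0.175 -2.116 3.833
v -0.502 -1.623 3.512
v -0.758 -2.857 3.288
v -1.085 -2.364 2.967
v -0.434 -2.476 2.838
v -0.074 -2.018 3.175
v -1.186 -2.462 3.625
v -0.826 -2.004 3.962
v -0.941 -1.771 3.095
v -0.319 -2.709 3.705
v -0.344 -2.399 3.95
v -0.07 -2.404 3.664
v -0.847 -1.64 3.456
v -0.574 -1.645 3.17
v -0.287 -1.804 3.72
v -0.686 -2.835 3.63
v -0.413 -2.84 3.344
v -1.19 -2.076 3.136
v -0.916 -2.081 2.85
v -0.973 -2.676 3.08
v -0.534 -2.147 2.774
v -0.223 -2.615 3.079
v -0.59 -2.741 3.004
v -0.782 -2.452 2.816
v -0.322 -1.877 2.972
v -0.011 -2.346 3.277
v -0.036 -2.036 3.522
v -0.228 -1.747 3.333
v -0.188 -2.248 2.937
v -1.249 -2.134 3.523
v -0.938 -2.603 3.828
v -1.032 -2.733 3.467
v -1.224 -2.444 3.278
v -1.037 -1.865 3.721
v -0.726 -2.333 4.026
v -0.478 -2.028 3.984
v -0.67 -1.739 3.796
v -1.072 -2.232 3.863
f 2 1 5
f 2 5 3
f 3 5 6
f 3 6 4
f 5 1 7
f 5 7 6
f 6 7 8
f 6 8 4
f 7 1 9
f 7 9 8
f 8 9 10
f 8 10 4
f 9 1 11
f 9 11 10
f 10 11 12
f 10 12 4
f 11 1 13
f 11 13 12
f 12 13 14
f 12 14 4
f 13 1 15
f 13 15 14
f 14 15 16
f 14 16 4
f 15 1 17
f 15 17 16
f 16 17 18
f 16 18 4
f 17 1 19
f 17 19 18
f 18 19 20
f 18 20 4
f 19 1 2
f 19 2 20
f 20 2 3
f 20 3 4
f 21 58 37
f 58 32 61
f 37 61 26
f 58 61 37
f 21 37 33
f 37 26 38
f 33 38 22
f 37 38 33
f 21 33 42
f 33 22 43
f 42 43 28
f 33 43 42
f 21 42 54
f 42 28 57
f 54 57 31
f 42 57 54
f 21 54 58
f 54 31 62
f 58 62 32
f 54 62 58
f 22 38 49
f 38 26 52
f 49 52 30
f 38 52 49
f 26 61 39
f 61 32 60
f 39 60 25
f 61 60 39
f 32 62 59
f 62 31 55
f 59 55 23
f 62 55 59
f 31 57 56
f 57 28 44
f 56 44 27
f 57 44 56
f 28 43 48
f 43 22 45
f 48 45 29
f 43 45 48
f 24 50 36
f 50 30 51
f 36 51 25
f 50 51 36
f 24 36 34
f 36 25 35
f 34 35 23
f 36 35 34
f 24 34 41
f 34 23 40
f 41 40 27
f 34 40 41
f 24 41 46
f 41 27 47
f 46 47 29
f 41 47 46
f 24 46 50
f 46 29 53
f 50 53 30
f 46 53 50
f 25 51 39
f 51 30 52
f 39 52 26
f 51 52 39
f 23 35 59
f 35 25 60
f 59 60 32
f 35 60 59
f 27 40 56
f 40 23 55
f 56 55 31
f 40 55 56
f 29 47 48
f 47 27 44
f 48 44 28
f 47 44 48
f 30 53 49
f 53 29 45
f 49 45 22
f 53 45 49



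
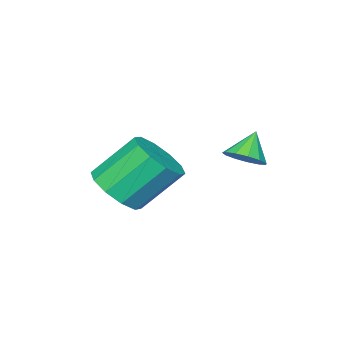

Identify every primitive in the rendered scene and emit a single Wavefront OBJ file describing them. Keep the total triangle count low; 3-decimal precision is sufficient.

v 0.633 0.378 2.802
v 1.379 0.208 3.429
v 0.454 1.071 4.765
v -0.293 1.242 4.138
v 1.482 0.745 3.154
v 0.557 1.608 4.49
v 1.261 1.141 2.744
v 0.336 2.005 4.08
v 0.799 1.247 2.356
v -0.126 2.11 3.692
v 0.274 1.02 2.139
v -0.651 1.883 3.475
v -0.114 0.549 2.175
v -1.039 1.412 3.511
v -0.217 0.012 2.45
v -1.142 0.875 3.786
v 0.004 -0.385 2.86
v -0.921 0.479 4.196
v 0.466 -0.49 3.248
v -0.459 0.373 4.584
v 0.991 -0.263 3.465
v 0.066 0.6 4.801
v -2.705 2.424 3.525
v -2.3 2.862 3.873
v -3.355 2.336 4.395
v -2.568 3.079 3.694
v -2.88 3.089 3.462
v -3.136 2.887 3.25
v -3.255 2.539 3.125
v -3.199 2.154 3.127
v -2.987 1.855 3.256
v -2.685 1.737 3.47
v -2.389 1.837 3.702
v -2.193 2.123 3.877
v -2.16 2.505 3.941
f 2 1 5
f 2 5 3
f 3 5 6
f 3 6 4
f 5 1 7
f 5 7 6
f 6 7 8
f 6 8 4
f 7 1 9
f 7 9 8
f 8 9 10
f 8 10 4
f 9 1 11
f 9 11 10
f 10 11 12
f 10 12 4
f 11 1 13
f 11 13 12
f 12 13 14
f 12 14 4
f 13 1 15
f 13 15 14
f 14 15 16
f 14 16 4
f 15 1 17
f 15 17 16
f 16 17 18
f 16 18 4
f 17 1 19
f 17 19 18
f 18 19 20
f 18 20 4
f 19 1 21
f 19 21 20
f 20 21 22
f 20 22 4
f 21 1 2
f 21 2 22
f 22 2 3
f 22 3 4
f 24 23 26
f 24 26 25
f 26 23 27
f 26 27 25
f 27 23 28
f 27 28 25
f 28 23 29
f 28 29 25
f 29 23 30
f 29 30 25
f 30 23 31
f 30 31 25
f 31 23 32
f 31 32 25
f 32 23 33
f 32 33 25
f 33 23 34
f 33 34 25
f 34 23 35
f 34 35 25
f 35 23 24
f 35 24 25



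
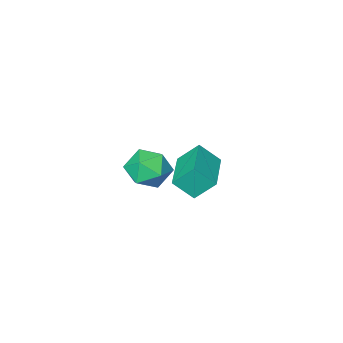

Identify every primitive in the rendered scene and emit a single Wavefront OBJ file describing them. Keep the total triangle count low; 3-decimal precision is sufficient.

v 1.926 2.086 3.263
v 2.718 2.146 2.59
v 2.782 0.954 4.17
v 3.574 1.014 3.497
v 3.354 1.822 4.115
v 2.825 2.522 3.555
v 2.675 0.578 3.205
v 2.146 1.278 2.645
v 3.181 1.214 2.554
v 3.601 1.982 3.117
v 1.899 1.118 3.643
v 2.319 1.886 4.206
v -1.822 -3.016 -0.525
v -2.519 -2.393 0.449
v -2.535 -2.407 -1.425
v -3.232 -1.784 -0.451
v -0.408 -1.396 -0.549
v -1.105 -0.773 0.425
v -1.121 -0.787 -1.449
v -1.818 -0.164 -0.475
f 1 12 6
f 1 6 2
f 1 2 8
f 1 8 11
f 1 11 12
f 2 6 10
f 6 12 5
f 12 11 3
f 11 8 7
f 8 2 9
f 4 10 5
f 4 5 3
f 4 3 7
f 4 7 9
f 4 9 10
f 5 10 6
f 3 5 12
f 7 3 11
f 9 7 8
f 10 9 2
f 14 16 13
f 17 14 13
f 13 16 15
f 15 17 13
f 14 20 16
f 18 14 17
f 18 20 14
f 16 20 15
f 19 17 15
f 15 20 19
f 19 18 17
f 20 18 19



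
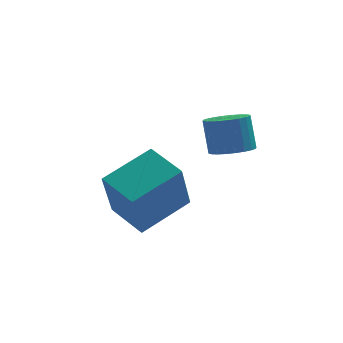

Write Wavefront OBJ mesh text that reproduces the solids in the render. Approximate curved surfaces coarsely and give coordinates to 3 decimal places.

v -3.375 -2.124 -1.777
v -3.754 -2.911 0.122
v -4.119 -0.951 -1.44
v -4.499 -1.737 0.459
v -1.781 -1.303 -1.119
v -2.161 -2.089 0.78
v -2.526 -0.129 -0.782
v -2.905 -0.916 1.117
v -0.742 -2.534 1.809
v -0.08 -2.283 1.755
v -0.177 -1.794 2.858
v -0.838 -2.046 2.911
v -0.226 -2.073 1.65
v -0.323 -1.584 2.752
v -0.451 -1.933 1.568
v -0.548 -1.444 2.671
v -0.72 -1.885 1.523
v -0.817 -1.396 2.625
v -0.992 -1.935 1.521
v -1.089 -1.447 2.624
v -1.226 -2.077 1.563
v -1.323 -1.589 2.666
v -1.387 -2.289 1.643
v -1.484 -1.8 2.746
v -1.449 -2.537 1.748
v -1.546 -2.049 2.851
v -1.403 -2.786 1.862
v -1.5 -2.297 2.965
v -1.257 -2.996 1.968
v -1.354 -2.507 3.07
v -1.032 -3.136 2.049
v -1.129 -2.647 3.152
v -0.763 -3.184 2.095
v -0.86 -2.695 3.197
v -0.491 -3.133 2.096
v -0.588 -2.645 3.199
v -0.257 -2.991 2.054
v -0.354 -2.503 3.157
v -0.096 -2.78 1.974
v -0.193 -2.291 3.077
v -0.034 -2.531 1.869
v -0.131 -2.043 2.972
f 2 4 1
f 5 2 1
f 1 4 3
f 3 5 1
f 2 8 4
f 6 2 5
f 6 8 2
f 4 8 3
f 7 5 3
f 3 8 7
f 7 6 5
f 8 6 7
f 10 9 13
f 10 13 11
f 11 13 14
f 11 14 12
f 13 9 15
f 13 15 14
f 14 15 16
f 14 16 12
f 15 9 17
f 15 17 16
f 16 17 18
f 16 18 12
f 17 9 19
f 17 19 18
f 18 19 20
f 18 20 12
f 19 9 21
f 19 21 20
f 20 21 22
f 20 22 12
f 21 9 23
f 21 23 22
f 22 23 24
f 22 24 12
f 23 9 25
f 23 25 24
f 24 25 26
f 24 26 12
f 25 9 27
f 25 27 26
f 26 27 28
f 26 28 12
f 27 9 29
f 27 29 28
f 28 29 30
f 28 30 12
f 29 9 31
f 29 31 30
f 30 31 32
f 30 32 12
f 31 9 33
f 31 33 32
f 32 33 34
f 32 34 12
f 33 9 35
f 33 35 34
f 34 35 36
f 34 36 12
f 35 9 37
f 35 37 36
f 36 37 38
f 36 38 12
f 37 9 39
f 37 39 38
f 38 39 40
f 38 40 12
f 39 9 41
f 39 41 40
f 40 41 42
f 40 42 12
f 41 9 10
f 41 10 42
f 42 10 11
f 42 11 12



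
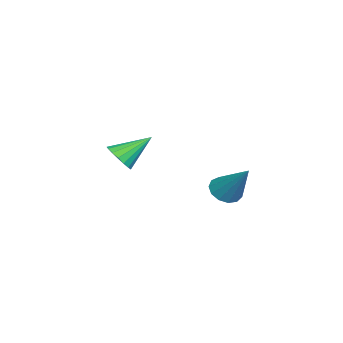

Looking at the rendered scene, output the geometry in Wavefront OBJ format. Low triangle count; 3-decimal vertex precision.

v -1.265 -1.637 0.43
v -0.984 -1.983 0.996
v -1.815 -0.483 1.41
v -0.73 -1.774 0.892
v -0.599 -1.533 0.683
v -0.62 -1.317 0.416
v -0.789 -1.173 0.152
v -1.067 -1.136 -0.048
v -1.39 -1.213 -0.139
v -1.685 -1.388 -0.099
v -1.883 -1.619 0.062
v -1.94 -1.854 0.307
v -1.842 -2.04 0.581
v -1.612 -2.133 0.82
v -1.302 -2.112 0.969
v 2.282 3.041 0.514
v 2.771 3.211 0.088
v 3.118 3.979 1.846
v 2.509 3.481 0.063
v 2.175 3.612 0.18
v 1.875 3.561 0.404
v 1.704 3.346 0.663
v 1.717 3.033 0.874
v 1.91 2.724 0.972
v 2.221 2.515 0.924
v 2.551 2.473 0.746
v 2.796 2.611 0.495
v 2.878 2.887 0.25
f 2 1 4
f 2 4 3
f 4 1 5
f 4 5 3
f 5 1 6
f 5 6 3
f 6 1 7
f 6 7 3
f 7 1 8
f 7 8 3
f 8 1 9
f 8 9 3
f 9 1 10
f 9 10 3
f 10 1 11
f 10 11 3
f 11 1 12
f 11 12 3
f 12 1 13
f 12 13 3
f 13 1 14
f 13 14 3
f 14 1 15
f 14 15 3
f 15 1 2
f 15 2 3
f 17 16 19
f 17 19 18
f 19 16 20
f 19 20 18
f 20 16 21
f 20 21 18
f 21 16 22
f 21 22 18
f 22 16 23
f 22 23 18
f 23 16 24
f 23 24 18
f 24 16 25
f 24 25 18
f 25 16 26
f 25 26 18
f 26 16 27
f 26 27 18
f 27 16 28
f 27 28 18
f 28 16 17
f 28 17 18



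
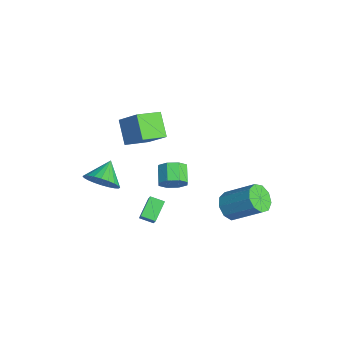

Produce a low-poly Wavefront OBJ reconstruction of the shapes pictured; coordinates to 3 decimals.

v 2.884 2.626 -0.956
v 3.375 2.932 -1.62
v 4.346 4.22 -0.307
v 3.856 3.914 0.356
v 2.872 3.258 -1.568
v 3.843 4.547 -0.255
v 2.375 3.289 -1.23
v 3.346 4.577 0.083
v 2.116 3.009 -0.764
v 3.087 4.298 0.549
v 2.217 2.55 -0.388
v 3.188 3.838 0.925
v 2.63 2.126 -0.278
v 3.601 3.415 1.035
v 3.162 1.936 -0.485
v 4.134 3.225 0.827
v 3.565 2.069 -0.913
v 4.536 3.358 0.399
v 3.648 2.462 -1.361
v 4.62 3.751 -0.049
v -2.53 -2.857 -2.606
v -2.228 -3.326 -1.681
v -3.51 -2.043 -1.874
v -1.966 -2.997 -1.695
v -1.789 -2.646 -1.849
v -1.725 -2.328 -2.118
v -1.784 -2.09 -2.461
v -1.956 -1.969 -2.826
v -2.215 -1.984 -3.157
v -2.523 -2.131 -3.405
v -2.831 -2.389 -3.531
v -3.094 -2.718 -3.516
v -3.27 -3.069 -3.363
v -3.334 -3.387 -3.094
v -3.276 -3.625 -2.751
v -3.104 -3.745 -2.386
v -2.844 -3.731 -2.054
v -2.537 -3.584 -1.807
v -1.118 -2.163 4.063
v -0.166 -1.465 5.216
v -1.499 -0.778 3.538
v -0.547 -0.079 4.69
v 0.087 -2.201 3.09
v 1.039 -1.502 4.242
v -0.294 -0.815 2.564
v 0.658 -0.117 3.717
v 1.23 0.049 0.12
v 1.63 0.272 0.788
v 0.651 0.535 1.287
v 0.25 0.311 0.62
v 1.552 0.741 0.39
v 0.573 1.003 0.889
v 1.286 0.804 -0.166
v 0.307 1.067 0.333
v 0.986 0.425 -0.554
v 0.007 0.687 -0.055
v 0.829 -0.175 -0.547
v -0.15 0.088 -0.048
v 0.907 -0.643 -0.149
v -0.072 -0.381 0.35
v 1.173 -0.707 0.407
v 0.194 -0.444 0.906
v 1.473 -0.327 0.795
v 0.494 -0.065 1.294
v 1.466 -1.78 -1.91
v 0.676 -1.04 -1.21
v 0.501 -1.615 -3.175
v -0.29 -0.874 -2.475
v 1.89 -1.106 -2.145
v 1.099 -0.365 -1.445
v 0.924 -0.94 -3.41
v 0.134 -0.2 -2.71
f 2 1 5
f 2 5 3
f 3 5 6
f 3 6 4
f 5 1 7
f 5 7 6
f 6 7 8
f 6 8 4
f 7 1 9
f 7 9 8
f 8 9 10
f 8 10 4
f 9 1 11
f 9 11 10
f 10 11 12
f 10 12 4
f 11 1 13
f 11 13 12
f 12 13 14
f 12 14 4
f 13 1 15
f 13 15 14
f 14 15 16
f 14 16 4
f 15 1 17
f 15 17 16
f 16 17 18
f 16 18 4
f 17 1 19
f 17 19 18
f 18 19 20
f 18 20 4
f 19 1 2
f 19 2 20
f 20 2 3
f 20 3 4
f 22 21 24
f 22 24 23
f 24 21 25
f 24 25 23
f 25 21 26
f 25 26 23
f 26 21 27
f 26 27 23
f 27 21 28
f 27 28 23
f 28 21 29
f 28 29 23
f 29 21 30
f 29 30 23
f 30 21 31
f 30 31 23
f 31 21 32
f 31 32 23
f 32 21 33
f 32 33 23
f 33 21 34
f 33 34 23
f 34 21 35
f 34 35 23
f 35 21 36
f 35 36 23
f 36 21 37
f 36 37 23
f 37 21 38
f 37 38 23
f 38 21 22
f 38 22 23
f 40 42 39
f 43 40 39
f 39 42 41
f 41 43 39
f 40 46 42
f 44 40 43
f 44 46 40
f 42 46 41
f 45 43 41
f 41 46 45
f 45 44 43
f 46 44 45
f 48 47 51
f 48 51 49
f 49 51 52
f 49 52 50
f 51 47 53
f 51 53 52
f 52 53 54
f 52 54 50
f 53 47 55
f 53 55 54
f 54 55 56
f 54 56 50
f 55 47 57
f 55 57 56
f 56 57 58
f 56 58 50
f 57 47 59
f 57 59 58
f 58 59 60
f 58 60 50
f 59 47 61
f 59 61 60
f 60 61 62
f 60 62 50
f 61 47 63
f 61 63 62
f 62 63 64
f 62 64 50
f 63 47 48
f 63 48 64
f 64 48 49
f 64 49 50
f 66 68 65
f 69 66 65
f 65 68 67
f 67 69 65
f 66 72 68
f 70 66 69
f 70 72 66
f 68 72 67
f 71 69 67
f 67 72 71
f 71 70 69
f 72 70 71



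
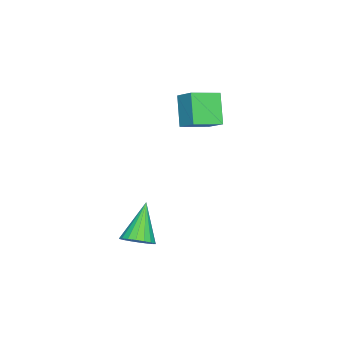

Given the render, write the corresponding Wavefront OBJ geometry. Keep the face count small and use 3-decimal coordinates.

v 1.542 -0.976 -3.233
v 2.111 -1.12 -2.768
v 0.278 -1.164 -1.747
v 2.083 -0.788 -2.749
v 1.948 -0.493 -2.827
v 1.732 -0.294 -2.985
v 1.478 -0.229 -3.192
v 1.237 -0.313 -3.408
v 1.057 -0.527 -3.589
v 0.972 -0.831 -3.699
v 1 -1.163 -3.717
v 1.136 -1.458 -3.64
v 1.352 -1.657 -3.482
v 1.605 -1.722 -3.274
v 1.846 -1.638 -3.059
v 2.027 -1.424 -2.878
v -2.566 -0.953 1.172
v -3.411 -1.435 2.467
v -3.604 -0.084 0.817
v -4.45 -0.566 2.112
v -2.09 -0.134 1.788
v -2.936 -0.616 3.083
v -3.129 0.735 1.433
v -3.974 0.253 2.728
f 2 1 4
f 2 4 3
f 4 1 5
f 4 5 3
f 5 1 6
f 5 6 3
f 6 1 7
f 6 7 3
f 7 1 8
f 7 8 3
f 8 1 9
f 8 9 3
f 9 1 10
f 9 10 3
f 10 1 11
f 10 11 3
f 11 1 12
f 11 12 3
f 12 1 13
f 12 13 3
f 13 1 14
f 13 14 3
f 14 1 15
f 14 15 3
f 15 1 16
f 15 16 3
f 16 1 2
f 16 2 3
f 18 20 17
f 21 18 17
f 17 20 19
f 19 21 17
f 18 24 20
f 22 18 21
f 22 24 18
f 20 24 19
f 23 21 19
f 19 24 23
f 23 22 21
f 24 22 23



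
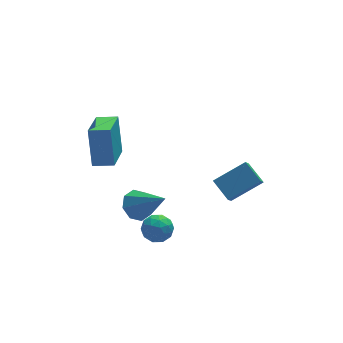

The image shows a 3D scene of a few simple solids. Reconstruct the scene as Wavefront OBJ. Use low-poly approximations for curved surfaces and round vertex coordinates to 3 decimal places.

v -0.835 0.173 1.527
v -0.324 -0.085 0.968
v 0.015 -1.053 2.873
v -0.11 0.399 1.275
v -0.321 0.752 1.729
v -0.833 0.765 2.065
v -1.346 0.432 2.086
v -1.56 -0.053 1.779
v -1.349 -0.405 1.325
v -0.838 -0.419 0.989
v -0.228 -0.303 0.114
v 0.225 -0.277 0.707
v -0.745 -1.303 0.553
v -0.292 -1.277 1.146
v -0.824 -0.761 1.06
v -0.505 -0.143 0.789
v -0.015 -1.437 0.471
v 0.304 -0.819 0.2
v 0.357 -0.978 0.927
v -0.143 -0.56 1.292
v -0.377 -1.02 -0.032
v -0.877 -0.602 0.333
v 0.044 -0.202 0.372
v -0.564 -1.378 0.888
v -0.877 -1.074 0.838
v -0.61 -1.059 1.186
v -0.385 -0.123 0.42
v -0.119 -0.108 0.769
v -0.735 -0.392 0.976
v -0.401 -1.472 0.491
v -0.135 -1.457 0.84
v 0.09 -0.521 0.074
v 0.357 -0.506 0.422
v 0.215 -1.188 0.284
v 0.388 -0.599 0.85
v 0.084 -1.187 1.108
v 0.246 -1.281 0.711
v 0.434 -0.918 0.552
v 0.094 -0.353 1.064
v -0.21 -0.941 1.322
v -0.523 -0.638 1.272
v -0.335 -0.274 1.112
v 0.171 -0.765 1.194
v -0.31 -0.639 -0.062
v -0.614 -1.227 0.196
v -0.185 -1.306 0.148
v 0.003 -0.942 -0.012
v -0.604 -0.393 0.152
v -0.908 -0.981 0.41
v -0.954 -0.662 0.708
v -0.766 -0.299 0.549
v -0.691 -0.815 0.066
v 3.017 -0.451 1.332
v 4.507 -0.393 2.149
v 2.659 0.498 1.916
v 4.149 0.556 2.733
v 3.371 0.104 0.647
v 4.861 0.162 1.464
v 3.013 1.053 1.231
v 4.503 1.111 2.048
v -2.353 1.754 3.281
v -2.301 2.466 5.064
v -1.54 3.381 2.608
v -1.487 4.093 4.39
v -1.473 1.367 3.41
v -1.42 2.079 5.192
v -0.659 2.994 2.736
v -0.607 3.706 4.519
f 2 1 4
f 2 4 3
f 4 1 5
f 4 5 3
f 5 1 6
f 5 6 3
f 6 1 7
f 6 7 3
f 7 1 8
f 7 8 3
f 8 1 9
f 8 9 3
f 9 1 10
f 9 10 3
f 10 1 2
f 10 2 3
f 11 48 27
f 48 22 51
f 27 51 16
f 48 51 27
f 11 27 23
f 27 16 28
f 23 28 12
f 27 28 23
f 11 23 32
f 23 12 33
f 32 33 18
f 23 33 32
f 11 32 44
f 32 18 47
f 44 47 21
f 32 47 44
f 11 44 48
f 44 21 52
f 48 52 22
f 44 52 48
f 12 28 39
f 28 16 42
f 39 42 20
f 28 42 39
f 16 51 29
f 51 22 50
f 29 50 15
f 51 50 29
f 22 52 49
f 52 21 45
f 49 45 13
f 52 45 49
f 21 47 46
f 47 18 34
f 46 34 17
f 47 34 46
f 18 33 38
f 33 12 35
f 38 35 19
f 33 35 38
f 14 40 26
f 40 20 41
f 26 41 15
f 40 41 26
f 14 26 24
f 26 15 25
f 24 25 13
f 26 25 24
f 14 24 31
f 24 13 30
f 31 30 17
f 24 30 31
f 14 31 36
f 31 17 37
f 36 37 19
f 31 37 36
f 14 36 40
f 36 19 43
f 40 43 20
f 36 43 40
f 15 41 29
f 41 20 42
f 29 42 16
f 41 42 29
f 13 25 49
f 25 15 50
f 49 50 22
f 25 50 49
f 17 30 46
f 30 13 45
f 46 45 21
f 30 45 46
f 19 37 38
f 37 17 34
f 38 34 18
f 37 34 38
f 20 43 39
f 43 19 35
f 39 35 12
f 43 35 39
f 54 56 53
f 57 54 53
f 53 56 55
f 55 57 53
f 54 60 56
f 58 54 57
f 58 60 54
f 56 60 55
f 59 57 55
f 55 60 59
f 59 58 57
f 60 58 59
f 62 64 61
f 65 62 61
f 61 64 63
f 63 65 61
f 62 68 64
f 66 62 65
f 66 68 62
f 64 68 63
f 67 65 63
f 63 68 67
f 67 66 65
f 68 66 67



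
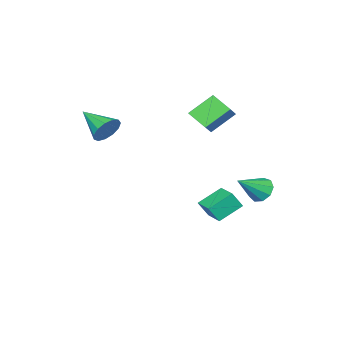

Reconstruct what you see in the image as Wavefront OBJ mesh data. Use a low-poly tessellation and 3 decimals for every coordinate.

v -4.007 3.209 -2.541
v -3.444 3.737 -3.078
v -2.353 2.691 -1.319
v -3.687 4.091 -2.599
v -4.08 4.032 -2.094
v -4.438 3.588 -1.797
v -4.594 2.967 -1.849
v -4.476 2.458 -2.224
v -4.138 2.301 -2.748
v -3.738 2.569 -3.175
v -3.464 3.136 -3.305
v -2.898 -0.857 2.623
v -4.167 -0.033 3.868
v -2.759 0.492 1.872
v -4.028 1.316 3.118
v -1.892 -0.516 3.422
v -3.161 0.308 4.668
v -1.753 0.833 2.672
v -3.022 1.657 3.917
v -4.032 1.09 -4.021
v -3.558 0.661 -2.958
v -3.285 2.443 -3.808
v -2.811 2.014 -2.745
v -2.609 0.446 -4.915
v -2.135 0.017 -3.852
v -1.862 1.799 -4.702
v -1.388 1.37 -3.639
v 3.504 -2.069 3.46
v 4.029 -1.772 4.245
v 3.296 -4.031 4.34
v 3.495 -1.663 4.362
v 2.964 -1.682 4.193
v 2.604 -1.825 3.791
v 2.53 -2.045 3.284
v 2.766 -2.273 2.832
v 3.236 -2.436 2.58
v 3.791 -2.483 2.607
v 4.255 -2.399 2.905
v 4.481 -2.21 3.378
v 4.397 -1.976 3.878
f 2 1 4
f 2 4 3
f 4 1 5
f 4 5 3
f 5 1 6
f 5 6 3
f 6 1 7
f 6 7 3
f 7 1 8
f 7 8 3
f 8 1 9
f 8 9 3
f 9 1 10
f 9 10 3
f 10 1 11
f 10 11 3
f 11 1 2
f 11 2 3
f 13 15 12
f 16 13 12
f 12 15 14
f 14 16 12
f 13 19 15
f 17 13 16
f 17 19 13
f 15 19 14
f 18 16 14
f 14 19 18
f 18 17 16
f 19 17 18
f 21 23 20
f 24 21 20
f 20 23 22
f 22 24 20
f 21 27 23
f 25 21 24
f 25 27 21
f 23 27 22
f 26 24 22
f 22 27 26
f 26 25 24
f 27 25 26
f 29 28 31
f 29 31 30
f 31 28 32
f 31 32 30
f 32 28 33
f 32 33 30
f 33 28 34
f 33 34 30
f 34 28 35
f 34 35 30
f 35 28 36
f 35 36 30
f 36 28 37
f 36 37 30
f 37 28 38
f 37 38 30
f 38 28 39
f 38 39 30
f 39 28 40
f 39 40 30
f 40 28 29
f 40 29 30



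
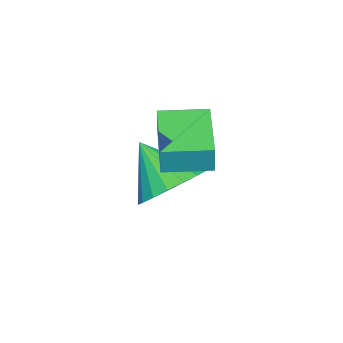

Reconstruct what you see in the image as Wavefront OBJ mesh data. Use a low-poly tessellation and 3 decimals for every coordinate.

v 0.527 2.737 -1.128
v 1.41 3.091 -0.576
v 0.253 1.523 0.088
v 1.048 3.362 -0.388
v 0.582 3.508 -0.346
v 0.106 3.502 -0.46
v -0.287 3.344 -0.706
v -0.518 3.066 -1.035
v -0.543 2.723 -1.383
v -0.356 2.382 -1.681
v 0.006 2.112 -1.869
v 0.472 1.965 -1.91
v 0.948 1.971 -1.797
v 1.341 2.129 -1.551
v 1.572 2.407 -1.222
v 1.597 2.751 -0.874
v 0.551 3.855 1.58
v 0.696 3.926 2.445
v 2.069 4.838 1.244
v 2.215 4.91 2.108
v 1.285 2.71 1.552
v 1.431 2.782 2.416
v 2.804 3.694 1.215
v 2.949 3.765 2.08
f 2 1 4
f 2 4 3
f 4 1 5
f 4 5 3
f 5 1 6
f 5 6 3
f 6 1 7
f 6 7 3
f 7 1 8
f 7 8 3
f 8 1 9
f 8 9 3
f 9 1 10
f 9 10 3
f 10 1 11
f 10 11 3
f 11 1 12
f 11 12 3
f 12 1 13
f 12 13 3
f 13 1 14
f 13 14 3
f 14 1 15
f 14 15 3
f 15 1 16
f 15 16 3
f 16 1 2
f 16 2 3
f 18 20 17
f 21 18 17
f 17 20 19
f 19 21 17
f 18 24 20
f 22 18 21
f 22 24 18
f 20 24 19
f 23 21 19
f 19 24 23
f 23 22 21
f 24 22 23



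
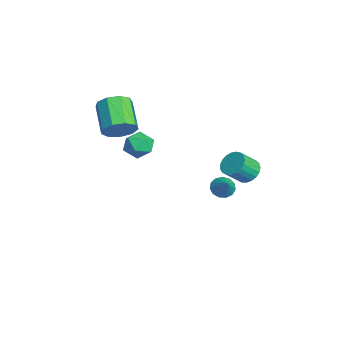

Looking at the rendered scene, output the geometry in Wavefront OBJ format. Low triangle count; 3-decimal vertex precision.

v -2.263 2.108 -2.528
v -1.772 1.794 -3.031
v -1.197 2.212 -1.552
v -1.755 2.223 -3.095
v -1.9 2.615 -2.979
v -2.16 2.846 -2.72
v -2.453 2.843 -2.4
v -2.685 2.606 -2.121
v -2.784 2.211 -1.971
v -2.717 1.783 -1.998
v -2.506 1.458 -2.193
v -2.218 1.34 -2.495
v -1.945 1.465 -2.808
v -2.249 -3.856 2.844
v -1.677 -3.596 3.722
v -3.499 -3.684 4.934
v -4.071 -3.944 4.056
v -1.926 -2.983 3.393
v -3.748 -3.072 4.605
v -2.326 -2.779 2.806
v -4.148 -2.867 4.018
v -2.69 -3.079 2.237
v -4.512 -3.167 3.449
v -2.848 -3.742 1.952
v -4.67 -3.83 3.164
v -2.725 -4.459 2.085
v -4.547 -4.547 3.297
v -2.38 -4.893 2.572
v -4.202 -4.981 3.784
v -1.973 -4.842 3.187
v -3.795 -4.93 4.399
v -1.696 -4.33 3.641
v -3.518 -4.418 4.853
v -2.382 -2.174 0.82
v -1.523 -2.169 1.35
v -2.937 -3.411 1.73
v -2.078 -3.406 2.26
v -2.729 -2.64 2.346
v -2.386 -1.875 1.784
v -2.074 -3.705 1.296
v -1.731 -2.94 0.734
v -1.333 -3.115 1.644
v -1.737 -2.457 2.294
v -2.723 -3.123 0.786
v -3.127 -2.465 1.436
v 3.546 2.393 2.415
v 4.346 2.452 2.165
v 4.713 1.506 3.114
v 3.914 1.447 3.365
v 4.329 2.696 2.414
v 4.697 1.75 3.364
v 4.178 2.888 2.663
v 4.546 1.942 3.613
v 3.917 2.994 2.87
v 4.285 2.048 3.82
v 3.592 2.996 2.998
v 3.96 2.05 3.948
v 3.259 2.894 3.025
v 3.627 1.948 3.975
v 2.976 2.705 2.947
v 3.344 1.759 3.897
v 2.791 2.462 2.777
v 3.159 1.516 3.726
v 2.737 2.208 2.544
v 3.105 1.262 3.494
v 2.823 1.985 2.289
v 3.191 1.039 3.239
v 3.034 1.833 2.056
v 3.401 0.887 3.005
v 3.333 1.778 1.885
v 3.701 0.832 2.834
v 3.669 1.829 1.805
v 4.037 0.883 2.755
v 3.984 1.977 1.831
v 4.352 1.031 2.781
v 4.224 2.198 1.958
v 4.591 1.252 2.908
f 2 1 4
f 2 4 3
f 4 1 5
f 4 5 3
f 5 1 6
f 5 6 3
f 6 1 7
f 6 7 3
f 7 1 8
f 7 8 3
f 8 1 9
f 8 9 3
f 9 1 10
f 9 10 3
f 10 1 11
f 10 11 3
f 11 1 12
f 11 12 3
f 12 1 13
f 12 13 3
f 13 1 2
f 13 2 3
f 15 14 18
f 15 18 16
f 16 18 19
f 16 19 17
f 18 14 20
f 18 20 19
f 19 20 21
f 19 21 17
f 20 14 22
f 20 22 21
f 21 22 23
f 21 23 17
f 22 14 24
f 22 24 23
f 23 24 25
f 23 25 17
f 24 14 26
f 24 26 25
f 25 26 27
f 25 27 17
f 26 14 28
f 26 28 27
f 27 28 29
f 27 29 17
f 28 14 30
f 28 30 29
f 29 30 31
f 29 31 17
f 30 14 32
f 30 32 31
f 31 32 33
f 31 33 17
f 32 14 15
f 32 15 33
f 33 15 16
f 33 16 17
f 34 45 39
f 34 39 35
f 34 35 41
f 34 41 44
f 34 44 45
f 35 39 43
f 39 45 38
f 45 44 36
f 44 41 40
f 41 35 42
f 37 43 38
f 37 38 36
f 37 36 40
f 37 40 42
f 37 42 43
f 38 43 39
f 36 38 45
f 40 36 44
f 42 40 41
f 43 42 35
f 47 46 50
f 47 50 48
f 48 50 51
f 48 51 49
f 50 46 52
f 50 52 51
f 51 52 53
f 51 53 49
f 52 46 54
f 52 54 53
f 53 54 55
f 53 55 49
f 54 46 56
f 54 56 55
f 55 56 57
f 55 57 49
f 56 46 58
f 56 58 57
f 57 58 59
f 57 59 49
f 58 46 60
f 58 60 59
f 59 60 61
f 59 61 49
f 60 46 62
f 60 62 61
f 61 62 63
f 61 63 49
f 62 46 64
f 62 64 63
f 63 64 65
f 63 65 49
f 64 46 66
f 64 66 65
f 65 66 67
f 65 67 49
f 66 46 68
f 66 68 67
f 67 68 69
f 67 69 49
f 68 46 70
f 68 70 69
f 69 70 71
f 69 71 49
f 70 46 72
f 70 72 71
f 71 72 73
f 71 73 49
f 72 46 74
f 72 74 73
f 73 74 75
f 73 75 49
f 74 46 76
f 74 76 75
f 75 76 77
f 75 77 49
f 76 46 47
f 76 47 77
f 77 47 48
f 77 48 49



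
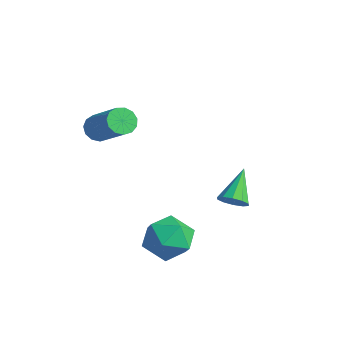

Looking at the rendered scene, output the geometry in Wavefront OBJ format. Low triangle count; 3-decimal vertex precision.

v -0.589 -1.571 -2.154
v -0.093 -0.759 -1.424
v 1.113 -1.801 -3.056
v 1.609 -0.989 -2.326
v 1.271 -2.055 -1.895
v 0.22 -1.913 -1.338
v 0.8 -0.647 -3.142
v -0.251 -0.505 -2.585
v 0.766 -0.188 -2.036
v 1.057 -1.059 -1.265
v -0.037 -1.501 -3.215
v 0.254 -2.372 -2.444
v 0.024 2.189 -1.623
v 0.391 2.729 -1.875
v -0.784 3.291 -0.437
v 0.023 2.701 -2.1
v -0.345 2.478 -2.143
v -0.572 2.144 -1.987
v -0.571 1.827 -1.693
v -0.343 1.649 -1.371
v 0.026 1.676 -1.146
v 0.393 1.9 -1.103
v 0.62 2.234 -1.259
v 0.619 2.551 -1.554
v -4.395 -1.537 1.788
v -4.006 -1.322 1.247
v -2.236 -1.248 2.552
v -2.625 -1.463 3.092
v -4.146 -0.996 1.42
v -2.376 -0.922 2.724
v -4.366 -0.842 1.709
v -2.596 -0.768 3.013
v -4.595 -0.909 2.023
v -2.825 -0.835 3.328
v -4.76 -1.175 2.262
v -2.99 -1.101 3.567
v -4.81 -1.556 2.351
v -3.04 -1.482 3.656
v -4.727 -1.931 2.261
v -2.958 -1.857 3.566
v -4.54 -2.181 2.021
v -2.77 -2.107 3.325
v -4.306 -2.227 1.706
v -2.536 -2.153 3.011
v -4.1 -2.053 1.418
v -2.331 -1.979 2.722
v -3.988 -1.716 1.246
v -2.219 -1.642 2.551
f 1 12 6
f 1 6 2
f 1 2 8
f 1 8 11
f 1 11 12
f 2 6 10
f 6 12 5
f 12 11 3
f 11 8 7
f 8 2 9
f 4 10 5
f 4 5 3
f 4 3 7
f 4 7 9
f 4 9 10
f 5 10 6
f 3 5 12
f 7 3 11
f 9 7 8
f 10 9 2
f 14 13 16
f 14 16 15
f 16 13 17
f 16 17 15
f 17 13 18
f 17 18 15
f 18 13 19
f 18 19 15
f 19 13 20
f 19 20 15
f 20 13 21
f 20 21 15
f 21 13 22
f 21 22 15
f 22 13 23
f 22 23 15
f 23 13 24
f 23 24 15
f 24 13 14
f 24 14 15
f 26 25 29
f 26 29 27
f 27 29 30
f 27 30 28
f 29 25 31
f 29 31 30
f 30 31 32
f 30 32 28
f 31 25 33
f 31 33 32
f 32 33 34
f 32 34 28
f 33 25 35
f 33 35 34
f 34 35 36
f 34 36 28
f 35 25 37
f 35 37 36
f 36 37 38
f 36 38 28
f 37 25 39
f 37 39 38
f 38 39 40
f 38 40 28
f 39 25 41
f 39 41 40
f 40 41 42
f 40 42 28
f 41 25 43
f 41 43 42
f 42 43 44
f 42 44 28
f 43 25 45
f 43 45 44
f 44 45 46
f 44 46 28
f 45 25 47
f 45 47 46
f 46 47 48
f 46 48 28
f 47 25 26
f 47 26 48
f 48 26 27
f 48 27 28

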